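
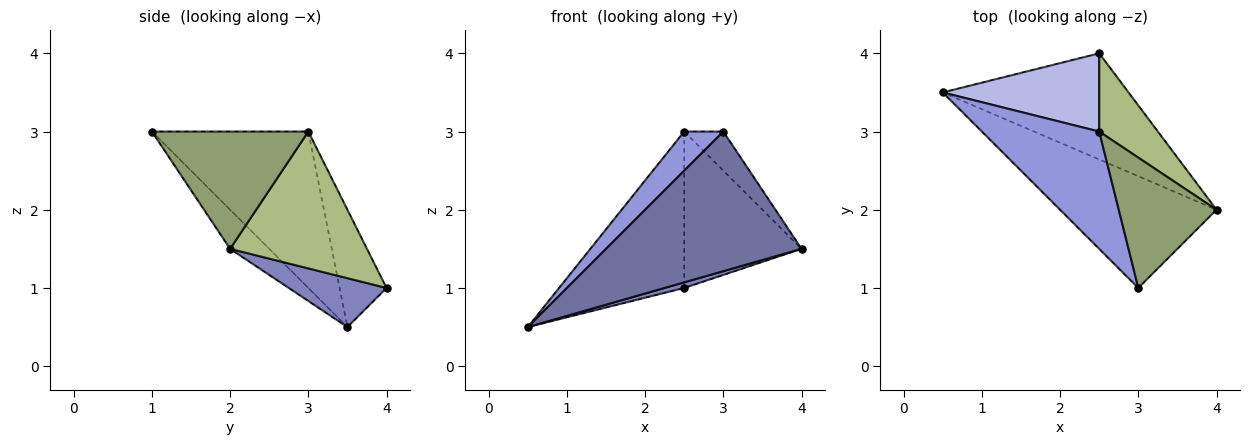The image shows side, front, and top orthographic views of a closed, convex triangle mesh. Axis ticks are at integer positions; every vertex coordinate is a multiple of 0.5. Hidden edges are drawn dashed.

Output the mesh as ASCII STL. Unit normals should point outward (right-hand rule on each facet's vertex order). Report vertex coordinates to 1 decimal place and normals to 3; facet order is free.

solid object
 facet normal -0.154 -0.772 -0.617
  outer loop
   vertex 3.0 1.0 3.0
   vertex 0.5 3.5 0.5
   vertex 4.0 2.0 1.5
  endloop
 endfacet
 facet normal 0.254 -0.051 -0.966
  outer loop
   vertex 2.5 4.0 1.0
   vertex 4.0 2.0 1.5
   vertex 0.5 3.5 0.5
  endloop
 endfacet
 facet normal -0.784 -0.196 0.588
  outer loop
   vertex 2.5 3.0 3.0
   vertex 0.5 3.5 0.5
   vertex 3.0 1.0 3.0
  endloop
 endfacet
 facet normal -0.318 0.848 0.424
  outer loop
   vertex 2.5 3.0 3.0
   vertex 2.5 4.0 1.0
   vertex 0.5 3.5 0.5
  endloop
 endfacet
 facet normal 0.754 0.189 0.629
  outer loop
   vertex 2.5 3.0 3.0
   vertex 3.0 1.0 3.0
   vertex 4.0 2.0 1.5
  endloop
 endfacet
 facet normal 0.722 0.619 0.309
  outer loop
   vertex 2.5 3.0 3.0
   vertex 4.0 2.0 1.5
   vertex 2.5 4.0 1.0
  endloop
 endfacet
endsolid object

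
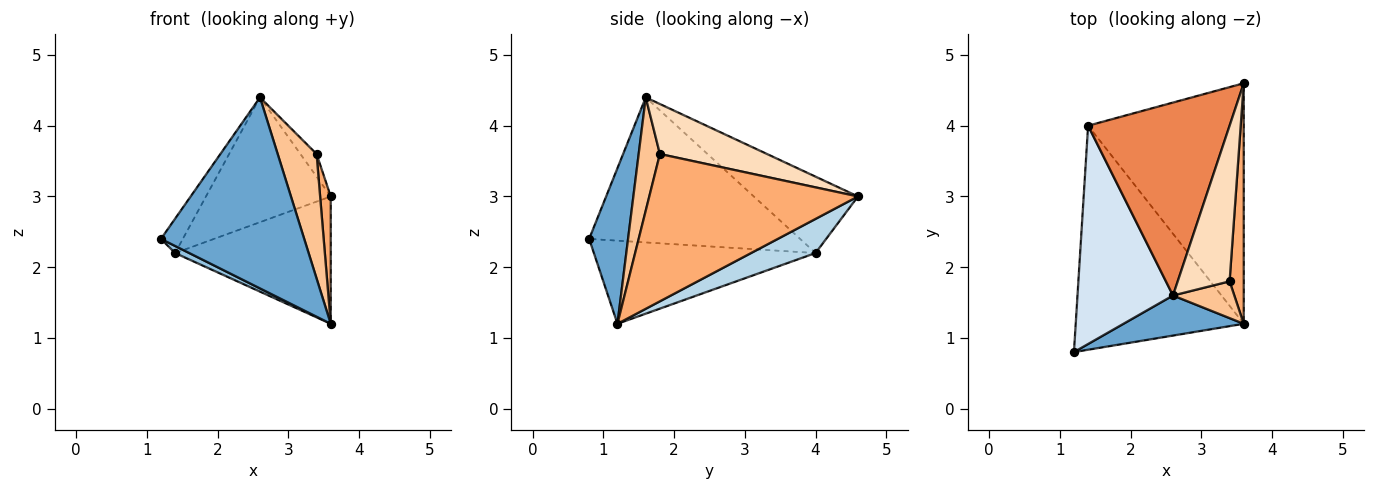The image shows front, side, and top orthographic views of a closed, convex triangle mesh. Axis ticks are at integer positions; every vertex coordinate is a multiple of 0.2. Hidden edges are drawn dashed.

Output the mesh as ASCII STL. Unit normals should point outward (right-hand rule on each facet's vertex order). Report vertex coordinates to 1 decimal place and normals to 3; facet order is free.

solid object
 facet normal 0.257 -0.946 0.199
  outer loop
   vertex 2.6 1.6 4.4
   vertex 1.2 0.8 2.4
   vertex 3.6 1.2 1.2
  endloop
 endfacet
 facet normal -0.443 -0.028 -0.896
  outer loop
   vertex 1.4 4.0 2.2
   vertex 3.6 1.2 1.2
   vertex 1.2 0.8 2.4
  endloop
 endfacet
 facet normal 0.190 0.459 -0.868
  outer loop
   vertex 1.4 4.0 2.2
   vertex 3.6 4.6 3.0
   vertex 3.6 1.2 1.2
  endloop
 endfacet
 facet normal -0.832 0.086 0.548
  outer loop
   vertex 1.4 4.0 2.2
   vertex 1.2 0.8 2.4
   vertex 2.6 1.6 4.4
  endloop
 endfacet
 facet normal -0.413 0.495 0.765
  outer loop
   vertex 1.4 4.0 2.2
   vertex 2.6 1.6 4.4
   vertex 3.6 4.6 3.0
  endloop
 endfacet
 facet normal 0.994 -0.051 0.095
  outer loop
   vertex 3.4 1.8 3.6
   vertex 3.6 1.2 1.2
   vertex 3.6 4.6 3.0
  endloop
 endfacet
 facet normal 0.464 -0.850 0.251
  outer loop
   vertex 3.4 1.8 3.6
   vertex 2.6 1.6 4.4
   vertex 3.6 1.2 1.2
  endloop
 endfacet
 facet normal 0.690 0.104 0.716
  outer loop
   vertex 3.4 1.8 3.6
   vertex 3.6 4.6 3.0
   vertex 2.6 1.6 4.4
  endloop
 endfacet
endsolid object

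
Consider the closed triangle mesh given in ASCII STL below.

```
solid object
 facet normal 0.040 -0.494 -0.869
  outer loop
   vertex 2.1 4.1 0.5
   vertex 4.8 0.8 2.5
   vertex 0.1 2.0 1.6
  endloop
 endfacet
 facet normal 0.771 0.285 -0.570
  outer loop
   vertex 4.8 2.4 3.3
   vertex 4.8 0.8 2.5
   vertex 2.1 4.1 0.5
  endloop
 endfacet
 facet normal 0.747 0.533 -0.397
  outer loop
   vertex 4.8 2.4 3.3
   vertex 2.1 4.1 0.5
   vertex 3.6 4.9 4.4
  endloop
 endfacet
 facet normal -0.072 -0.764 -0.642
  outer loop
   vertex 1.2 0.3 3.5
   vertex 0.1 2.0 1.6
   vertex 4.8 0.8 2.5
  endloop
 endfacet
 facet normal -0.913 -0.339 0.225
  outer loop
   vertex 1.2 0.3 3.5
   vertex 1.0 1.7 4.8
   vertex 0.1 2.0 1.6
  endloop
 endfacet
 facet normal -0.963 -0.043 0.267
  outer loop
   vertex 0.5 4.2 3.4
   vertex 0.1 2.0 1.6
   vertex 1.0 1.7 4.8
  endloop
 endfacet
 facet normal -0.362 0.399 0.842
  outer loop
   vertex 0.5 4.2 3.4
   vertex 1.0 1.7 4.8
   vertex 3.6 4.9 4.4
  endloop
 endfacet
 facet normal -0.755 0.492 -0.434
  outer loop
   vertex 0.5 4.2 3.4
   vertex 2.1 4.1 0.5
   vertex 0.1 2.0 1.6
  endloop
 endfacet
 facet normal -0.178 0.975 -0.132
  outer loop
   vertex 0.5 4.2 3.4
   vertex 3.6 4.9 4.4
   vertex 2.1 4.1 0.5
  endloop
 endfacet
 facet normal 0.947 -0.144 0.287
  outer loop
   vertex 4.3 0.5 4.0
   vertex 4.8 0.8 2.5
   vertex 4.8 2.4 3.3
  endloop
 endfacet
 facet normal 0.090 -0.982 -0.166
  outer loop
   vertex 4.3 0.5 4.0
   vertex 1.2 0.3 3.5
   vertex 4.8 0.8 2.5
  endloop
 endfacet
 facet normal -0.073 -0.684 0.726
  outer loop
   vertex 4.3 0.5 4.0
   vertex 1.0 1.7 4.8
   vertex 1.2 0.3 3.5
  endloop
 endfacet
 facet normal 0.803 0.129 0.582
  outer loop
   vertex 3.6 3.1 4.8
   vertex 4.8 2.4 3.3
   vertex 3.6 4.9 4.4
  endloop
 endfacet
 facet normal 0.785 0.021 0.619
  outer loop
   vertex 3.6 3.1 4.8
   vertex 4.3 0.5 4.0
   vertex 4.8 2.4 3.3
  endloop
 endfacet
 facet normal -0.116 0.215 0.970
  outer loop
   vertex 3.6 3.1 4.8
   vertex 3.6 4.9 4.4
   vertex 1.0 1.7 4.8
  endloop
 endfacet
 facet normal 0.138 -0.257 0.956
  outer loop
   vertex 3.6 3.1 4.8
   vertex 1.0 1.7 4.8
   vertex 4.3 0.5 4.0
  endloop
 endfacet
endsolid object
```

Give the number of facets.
16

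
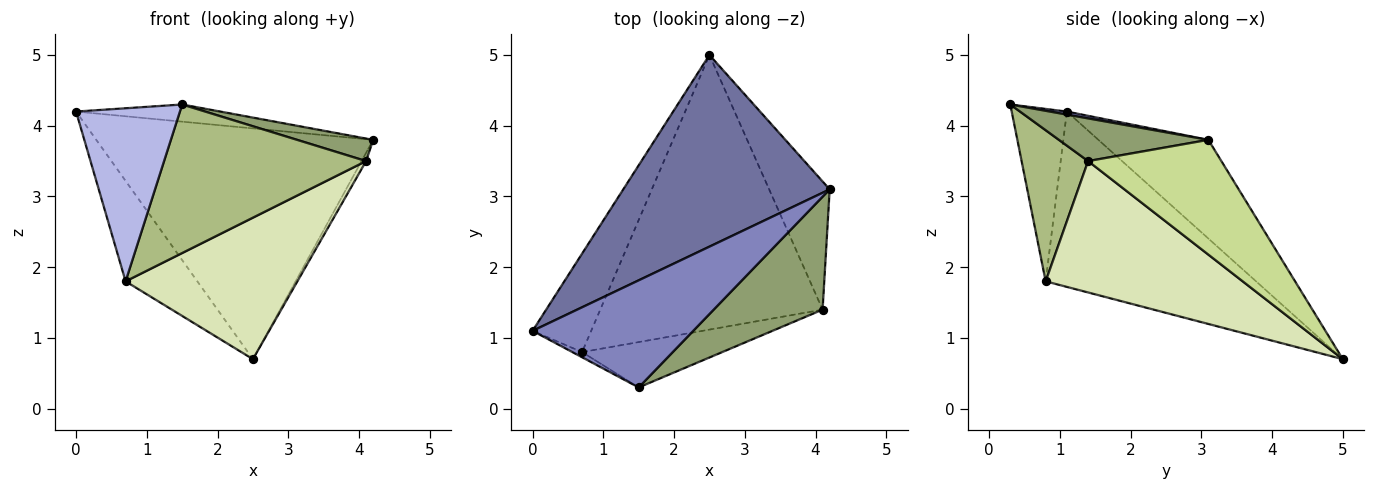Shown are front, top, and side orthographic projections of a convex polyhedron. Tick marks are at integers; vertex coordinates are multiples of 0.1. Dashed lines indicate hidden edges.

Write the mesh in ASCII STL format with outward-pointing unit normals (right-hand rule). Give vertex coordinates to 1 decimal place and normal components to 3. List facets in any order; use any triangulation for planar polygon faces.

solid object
 facet normal -0.292 0.736 0.611
  outer loop
   vertex 2.5 5.0 0.7
   vertex 0.0 1.1 4.2
   vertex 4.2 3.1 3.8
  endloop
 endfacet
 facet normal 0.019 0.158 0.987
  outer loop
   vertex 1.5 0.3 4.3
   vertex 4.2 3.1 3.8
   vertex 0.0 1.1 4.2
  endloop
 endfacet
 facet normal -0.902 0.308 -0.302
  outer loop
   vertex 0.7 0.8 1.8
   vertex 0.0 1.1 4.2
   vertex 2.5 5.0 0.7
  endloop
 endfacet
 facet normal -0.469 -0.883 -0.026
  outer loop
   vertex 0.7 0.8 1.8
   vertex 1.5 0.3 4.3
   vertex 0.0 1.1 4.2
  endloop
 endfacet
 facet normal 0.359 -0.183 0.915
  outer loop
   vertex 4.1 1.4 3.5
   vertex 4.2 3.1 3.8
   vertex 1.5 0.3 4.3
  endloop
 endfacet
 facet normal 0.300 -0.912 -0.279
  outer loop
   vertex 4.1 1.4 3.5
   vertex 1.5 0.3 4.3
   vertex 0.7 0.8 1.8
  endloop
 endfacet
 facet normal 0.884 0.030 -0.466
  outer loop
   vertex 4.1 1.4 3.5
   vertex 2.5 5.0 0.7
   vertex 4.2 3.1 3.8
  endloop
 endfacet
 facet normal 0.465 -0.405 -0.787
  outer loop
   vertex 4.1 1.4 3.5
   vertex 0.7 0.8 1.8
   vertex 2.5 5.0 0.7
  endloop
 endfacet
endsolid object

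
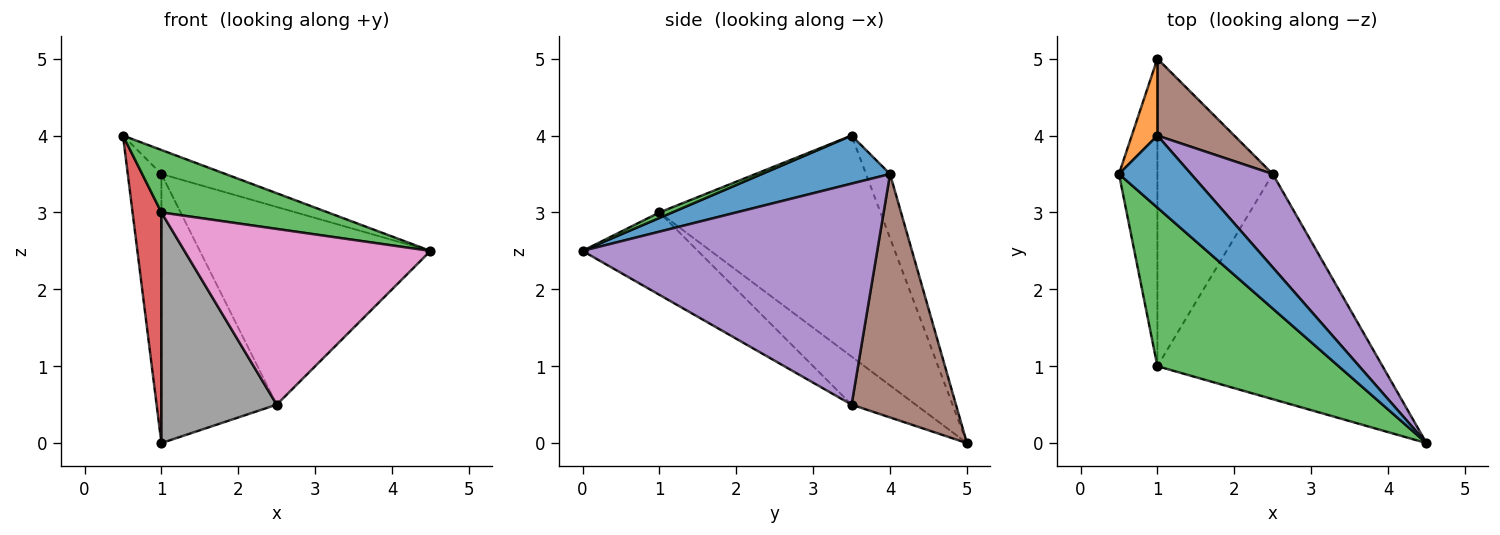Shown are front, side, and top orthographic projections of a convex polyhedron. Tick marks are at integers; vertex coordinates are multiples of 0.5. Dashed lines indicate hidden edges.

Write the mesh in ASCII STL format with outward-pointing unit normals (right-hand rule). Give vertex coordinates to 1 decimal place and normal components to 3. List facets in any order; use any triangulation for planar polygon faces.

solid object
 facet normal 0.535 0.267 0.802
  outer loop
   vertex 1.0 4.0 3.5
   vertex 0.5 3.5 4.0
   vertex 4.5 0.0 2.5
  endloop
 endfacet
 facet normal -0.566 0.793 0.226
  outer loop
   vertex 1.0 4.0 3.5
   vertex 1.0 5.0 0.0
   vertex 0.5 3.5 4.0
  endloop
 endfacet
 facet normal 0.028 -0.366 0.930
  outer loop
   vertex 1.0 1.0 3.0
   vertex 4.5 0.0 2.5
   vertex 0.5 3.5 4.0
  endloop
 endfacet
 facet normal -0.977 -0.127 -0.170
  outer loop
   vertex 1.0 1.0 3.0
   vertex 0.5 3.5 4.0
   vertex 1.0 5.0 0.0
  endloop
 endfacet
 facet normal 0.756 0.592 0.279
  outer loop
   vertex 2.5 3.5 0.5
   vertex 1.0 4.0 3.5
   vertex 4.5 0.0 2.5
  endloop
 endfacet
 facet normal 0.656 0.725 0.207
  outer loop
   vertex 2.5 3.5 0.5
   vertex 1.0 5.0 0.0
   vertex 1.0 4.0 3.5
  endloop
 endfacet
 facet normal -0.277 -0.591 -0.757
  outer loop
   vertex 2.5 3.5 0.5
   vertex 4.5 0.0 2.5
   vertex 1.0 1.0 3.0
  endloop
 endfacet
 facet normal -0.316 -0.569 -0.759
  outer loop
   vertex 2.5 3.5 0.5
   vertex 1.0 1.0 3.0
   vertex 1.0 5.0 0.0
  endloop
 endfacet
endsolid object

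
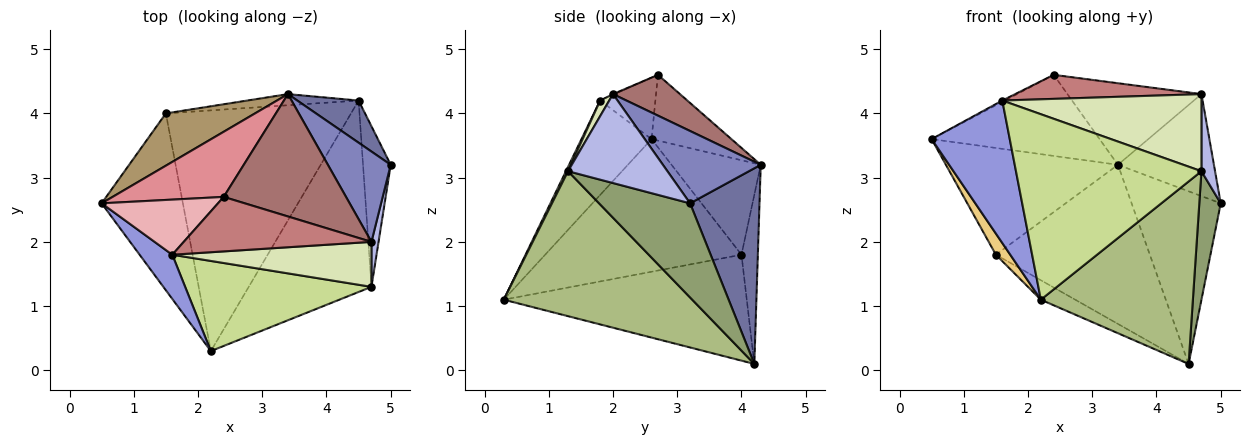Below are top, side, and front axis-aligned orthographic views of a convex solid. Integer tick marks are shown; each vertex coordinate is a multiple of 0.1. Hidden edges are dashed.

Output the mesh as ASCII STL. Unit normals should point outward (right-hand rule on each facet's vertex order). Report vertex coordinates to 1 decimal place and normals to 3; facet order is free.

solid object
 facet normal 0.603 0.775 0.189
  outer loop
   vertex 3.4 4.3 3.2
   vertex 5.0 3.2 2.6
   vertex 4.5 4.2 0.1
  endloop
 endfacet
 facet normal 0.607 0.595 0.527
  outer loop
   vertex 3.4 4.3 3.2
   vertex 4.7 2.0 4.3
   vertex 5.0 3.2 2.6
  endloop
 endfacet
 facet normal -0.650 -0.725 0.225
  outer loop
   vertex 1.6 1.8 4.2
   vertex 0.5 2.6 3.6
   vertex 2.2 0.3 1.1
  endloop
 endfacet
 facet normal 0.988 -0.135 0.079
  outer loop
   vertex 4.7 1.3 3.1
   vertex 5.0 3.2 2.6
   vertex 4.7 2.0 4.3
  endloop
 endfacet
 facet normal 0.936 -0.220 -0.275
  outer loop
   vertex 4.7 1.3 3.1
   vertex 4.5 4.2 0.1
   vertex 5.0 3.2 2.6
  endloop
 endfacet
 facet normal 0.650 -0.524 -0.550
  outer loop
   vertex 4.7 1.3 3.1
   vertex 2.2 0.3 1.1
   vertex 4.5 4.2 0.1
  endloop
 endfacet
 facet normal 0.010 -0.899 0.437
  outer loop
   vertex 4.7 1.3 3.1
   vertex 1.6 1.8 4.2
   vertex 2.2 0.3 1.1
  endloop
 endfacet
 facet normal 0.039 -0.863 0.503
  outer loop
   vertex 4.7 1.3 3.1
   vertex 4.7 2.0 4.3
   vertex 1.6 1.8 4.2
  endloop
 endfacet
 facet normal -0.422 0.814 0.399
  outer loop
   vertex 1.5 4.0 1.8
   vertex 0.5 2.6 3.6
   vertex 3.4 4.3 3.2
  endloop
 endfacet
 facet normal -0.105 0.992 -0.069
  outer loop
   vertex 1.5 4.0 1.8
   vertex 3.4 4.3 3.2
   vertex 4.5 4.2 0.1
  endloop
 endfacet
 facet normal -0.851 -0.062 -0.521
  outer loop
   vertex 1.5 4.0 1.8
   vertex 2.2 0.3 1.1
   vertex 0.5 2.6 3.6
  endloop
 endfacet
 facet normal -0.495 0.070 -0.866
  outer loop
   vertex 1.5 4.0 1.8
   vertex 4.5 4.2 0.1
   vertex 2.2 0.3 1.1
  endloop
 endfacet
 facet normal 0.267 0.535 0.802
  outer loop
   vertex 2.4 2.7 4.6
   vertex 4.7 2.0 4.3
   vertex 3.4 4.3 3.2
  endloop
 endfacet
 facet normal -0.003 -0.404 0.915
  outer loop
   vertex 2.4 2.7 4.6
   vertex 1.6 1.8 4.2
   vertex 4.7 2.0 4.3
  endloop
 endfacet
 facet normal -0.348 0.731 0.587
  outer loop
   vertex 2.4 2.7 4.6
   vertex 3.4 4.3 3.2
   vertex 0.5 2.6 3.6
  endloop
 endfacet
 facet normal -0.467 0.022 0.884
  outer loop
   vertex 2.4 2.7 4.6
   vertex 0.5 2.6 3.6
   vertex 1.6 1.8 4.2
  endloop
 endfacet
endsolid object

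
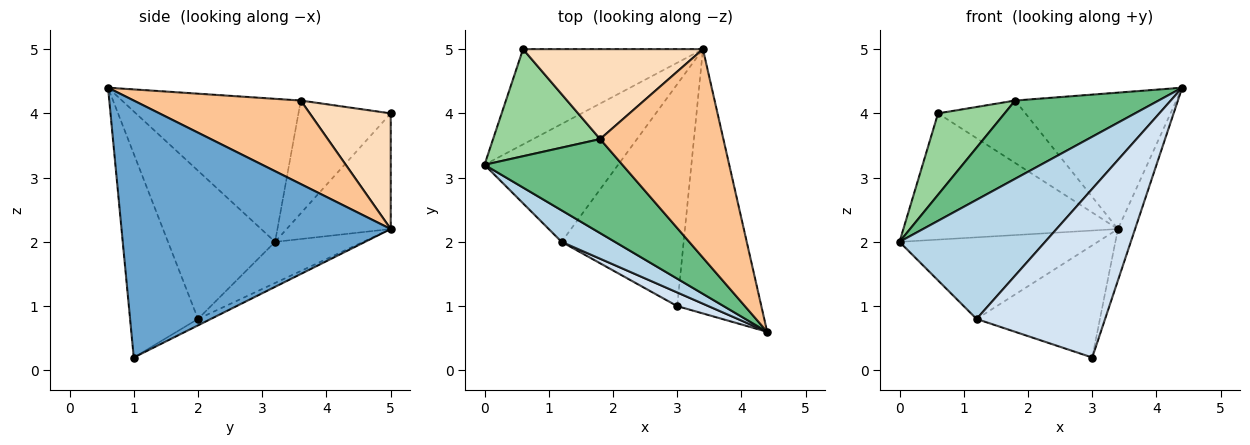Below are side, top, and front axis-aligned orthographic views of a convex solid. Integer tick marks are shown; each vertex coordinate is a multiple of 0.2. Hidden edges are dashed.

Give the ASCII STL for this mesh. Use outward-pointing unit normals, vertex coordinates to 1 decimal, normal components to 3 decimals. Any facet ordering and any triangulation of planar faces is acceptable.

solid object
 facet normal 0.949 0.060 -0.310
  outer loop
   vertex 3.0 1.0 0.2
   vertex 3.4 5.0 2.2
   vertex 4.4 0.6 4.4
  endloop
 endfacet
 facet normal -0.361 0.744 -0.562
  outer loop
   vertex 0.6 5.0 4.0
   vertex 3.4 5.0 2.2
   vertex 0.0 3.2 2.0
  endloop
 endfacet
 facet normal -0.579 -0.788 0.209
  outer loop
   vertex 1.2 2.0 0.8
   vertex 4.4 0.6 4.4
   vertex 0.0 3.2 2.0
  endloop
 endfacet
 facet normal -0.466 -0.882 0.071
  outer loop
   vertex 1.2 2.0 0.8
   vertex 3.0 1.0 0.2
   vertex 4.4 0.6 4.4
  endloop
 endfacet
 facet normal -0.245 0.552 -0.797
  outer loop
   vertex 1.2 2.0 0.8
   vertex 0.0 3.2 2.0
   vertex 3.4 5.0 2.2
  endloop
 endfacet
 facet normal -0.047 0.450 -0.892
  outer loop
   vertex 1.2 2.0 0.8
   vertex 3.4 5.0 2.2
   vertex 3.0 1.0 0.2
  endloop
 endfacet
 facet normal 0.493 0.476 0.728
  outer loop
   vertex 1.8 3.6 4.2
   vertex 4.4 0.6 4.4
   vertex 3.4 5.0 2.2
  endloop
 endfacet
 facet normal 0.467 0.504 0.726
  outer loop
   vertex 1.8 3.6 4.2
   vertex 3.4 5.0 2.2
   vertex 0.6 5.0 4.0
  endloop
 endfacet
 facet normal -0.623 -0.500 0.601
  outer loop
   vertex 1.8 3.6 4.2
   vertex 0.0 3.2 2.0
   vertex 4.4 0.6 4.4
  endloop
 endfacet
 facet normal -0.643 -0.464 0.610
  outer loop
   vertex 1.8 3.6 4.2
   vertex 0.6 5.0 4.0
   vertex 0.0 3.2 2.0
  endloop
 endfacet
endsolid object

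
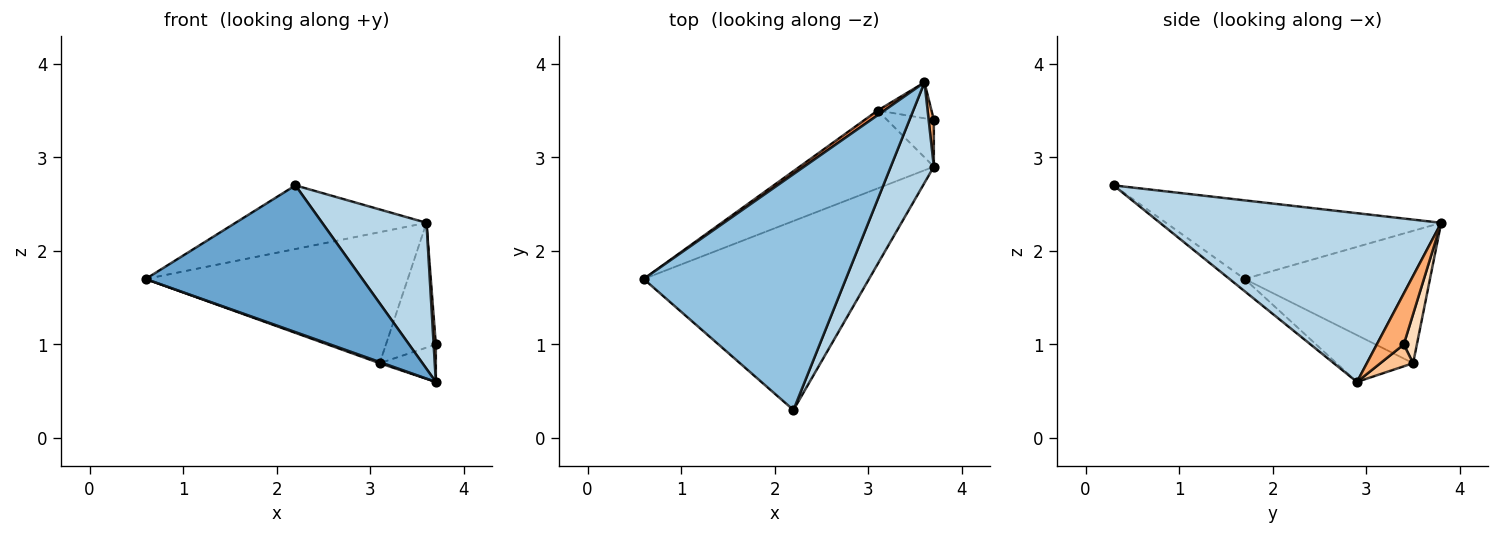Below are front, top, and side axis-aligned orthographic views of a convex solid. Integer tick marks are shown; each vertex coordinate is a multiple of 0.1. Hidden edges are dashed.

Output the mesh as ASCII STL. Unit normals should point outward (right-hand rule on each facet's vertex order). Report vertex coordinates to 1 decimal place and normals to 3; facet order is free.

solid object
 facet normal -0.043 -0.613 -0.789
  outer loop
   vertex 2.2 0.3 2.7
   vertex 0.6 1.7 1.7
   vertex 3.7 2.9 0.6
  endloop
 endfacet
 facet normal -0.352 0.244 0.904
  outer loop
   vertex 3.6 3.8 2.3
   vertex 0.6 1.7 1.7
   vertex 2.2 0.3 2.7
  endloop
 endfacet
 facet normal 0.912 -0.338 0.233
  outer loop
   vertex 3.6 3.8 2.3
   vertex 2.2 0.3 2.7
   vertex 3.7 2.9 0.6
  endloop
 endfacet
 facet normal -0.329 -0.015 -0.944
  outer loop
   vertex 3.1 3.5 0.8
   vertex 3.7 2.9 0.6
   vertex 0.6 1.7 1.7
  endloop
 endfacet
 facet normal -0.577 0.816 0.029
  outer loop
   vertex 3.1 3.5 0.8
   vertex 0.6 1.7 1.7
   vertex 3.6 3.8 2.3
  endloop
 endfacet
 facet normal 0.992 -0.081 0.101
  outer loop
   vertex 3.7 3.4 1.0
   vertex 3.6 3.8 2.3
   vertex 3.7 2.9 0.6
  endloop
 endfacet
 facet normal 0.342 0.587 -0.734
  outer loop
   vertex 3.7 3.4 1.0
   vertex 3.7 2.9 0.6
   vertex 3.1 3.5 0.8
  endloop
 endfacet
 facet normal 0.245 0.932 -0.268
  outer loop
   vertex 3.7 3.4 1.0
   vertex 3.1 3.5 0.8
   vertex 3.6 3.8 2.3
  endloop
 endfacet
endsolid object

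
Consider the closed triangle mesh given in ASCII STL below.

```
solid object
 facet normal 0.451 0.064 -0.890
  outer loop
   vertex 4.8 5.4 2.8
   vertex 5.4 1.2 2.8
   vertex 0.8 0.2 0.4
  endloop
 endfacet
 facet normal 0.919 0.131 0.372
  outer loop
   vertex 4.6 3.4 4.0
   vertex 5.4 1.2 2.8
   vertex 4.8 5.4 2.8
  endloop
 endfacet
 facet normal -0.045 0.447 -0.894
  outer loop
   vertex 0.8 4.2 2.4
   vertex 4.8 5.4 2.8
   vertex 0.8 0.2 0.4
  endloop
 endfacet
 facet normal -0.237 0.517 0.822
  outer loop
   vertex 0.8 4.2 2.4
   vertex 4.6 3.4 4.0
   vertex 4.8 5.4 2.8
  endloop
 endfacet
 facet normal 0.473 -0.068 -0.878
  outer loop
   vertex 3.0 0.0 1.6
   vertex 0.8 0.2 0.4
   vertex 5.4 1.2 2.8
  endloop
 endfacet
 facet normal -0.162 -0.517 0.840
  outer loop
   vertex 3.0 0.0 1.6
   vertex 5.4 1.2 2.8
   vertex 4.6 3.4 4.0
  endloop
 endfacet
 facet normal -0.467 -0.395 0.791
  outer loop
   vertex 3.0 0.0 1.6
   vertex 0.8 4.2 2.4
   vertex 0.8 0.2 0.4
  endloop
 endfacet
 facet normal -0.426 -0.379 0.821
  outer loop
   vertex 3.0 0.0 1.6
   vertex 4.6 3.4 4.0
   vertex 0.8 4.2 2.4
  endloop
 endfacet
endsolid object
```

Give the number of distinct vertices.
6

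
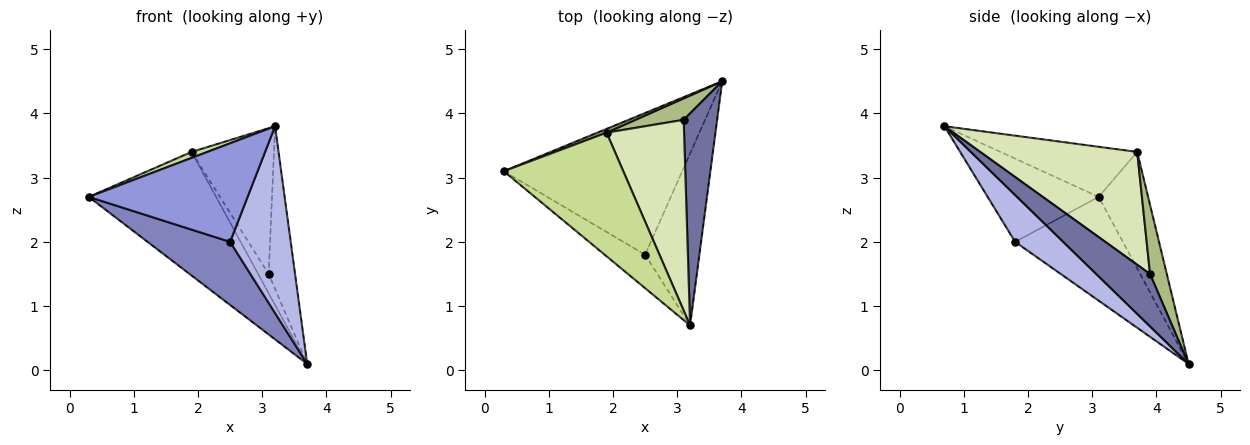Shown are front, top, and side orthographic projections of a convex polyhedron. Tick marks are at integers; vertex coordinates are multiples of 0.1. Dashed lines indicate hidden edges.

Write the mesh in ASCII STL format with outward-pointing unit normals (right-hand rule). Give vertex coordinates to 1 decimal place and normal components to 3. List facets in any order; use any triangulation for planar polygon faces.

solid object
 facet normal 0.779 0.382 0.497
  outer loop
   vertex 3.1 3.9 1.5
   vertex 3.2 0.7 3.8
   vertex 3.7 4.5 0.1
  endloop
 endfacet
 facet normal -0.469 -0.359 -0.807
  outer loop
   vertex 2.5 1.8 2.0
   vertex 0.3 3.1 2.7
   vertex 3.7 4.5 0.1
  endloop
 endfacet
 facet normal -0.552 -0.790 -0.268
  outer loop
   vertex 2.5 1.8 2.0
   vertex 3.2 0.7 3.8
   vertex 0.3 3.1 2.7
  endloop
 endfacet
 facet normal 0.504 -0.636 -0.585
  outer loop
   vertex 2.5 1.8 2.0
   vertex 3.7 4.5 0.1
   vertex 3.2 0.7 3.8
  endloop
 endfacet
 facet normal -0.362 0.932 0.028
  outer loop
   vertex 1.9 3.7 3.4
   vertex 3.7 4.5 0.1
   vertex 0.3 3.1 2.7
  endloop
 endfacet
 facet normal 0.729 0.458 0.509
  outer loop
   vertex 1.9 3.7 3.4
   vertex 3.1 3.9 1.5
   vertex 3.7 4.5 0.1
  endloop
 endfacet
 facet normal -0.386 -0.045 0.921
  outer loop
   vertex 1.9 3.7 3.4
   vertex 0.3 3.1 2.7
   vertex 3.2 0.7 3.8
  endloop
 endfacet
 facet normal 0.757 0.397 0.520
  outer loop
   vertex 1.9 3.7 3.4
   vertex 3.2 0.7 3.8
   vertex 3.1 3.9 1.5
  endloop
 endfacet
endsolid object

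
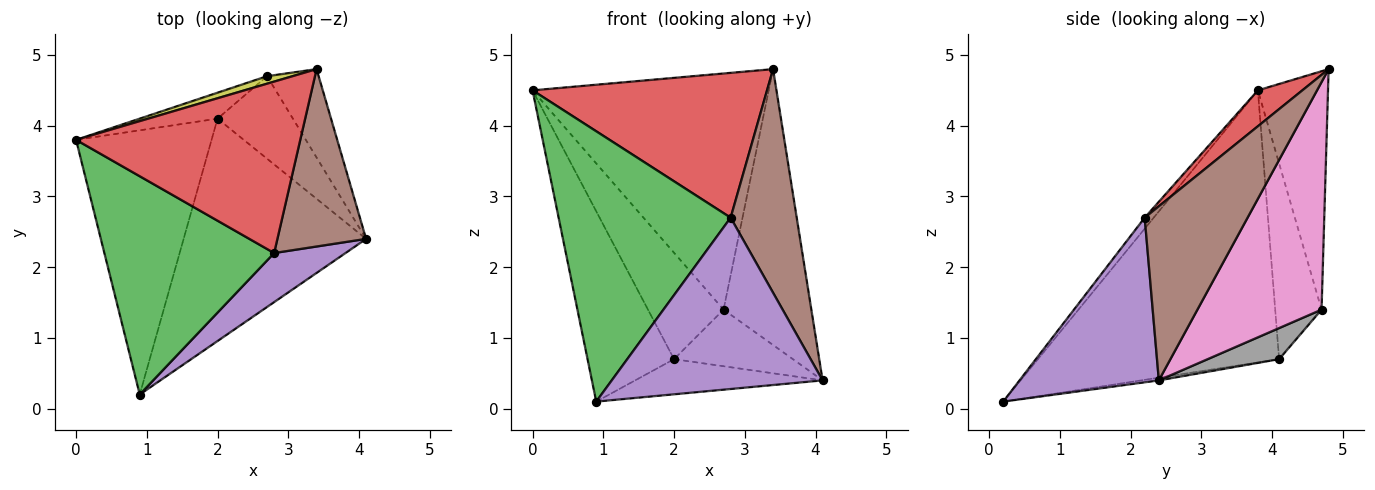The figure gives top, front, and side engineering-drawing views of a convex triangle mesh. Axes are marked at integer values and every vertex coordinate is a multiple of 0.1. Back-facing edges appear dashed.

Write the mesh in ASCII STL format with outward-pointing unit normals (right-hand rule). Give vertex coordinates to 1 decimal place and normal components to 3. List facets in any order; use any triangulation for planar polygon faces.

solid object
 facet normal -0.852 0.306 -0.424
  outer loop
   vertex 2.0 4.1 0.7
   vertex 0.9 0.2 0.1
   vertex 0.0 3.8 4.5
  endloop
 endfacet
 facet normal -0.015 0.156 -0.988
  outer loop
   vertex 2.0 4.1 0.7
   vertex 4.1 2.4 0.4
   vertex 0.9 0.2 0.1
  endloop
 endfacet
 facet normal -0.041 -0.777 0.628
  outer loop
   vertex 2.8 2.2 2.7
   vertex 0.0 3.8 4.5
   vertex 0.9 0.2 0.1
  endloop
 endfacet
 facet normal 0.121 -0.640 0.758
  outer loop
   vertex 2.8 2.2 2.7
   vertex 3.4 4.8 4.8
   vertex 0.0 3.8 4.5
  endloop
 endfacet
 facet normal 0.536 -0.812 0.232
  outer loop
   vertex 2.8 2.2 2.7
   vertex 0.9 0.2 0.1
   vertex 4.1 2.4 0.4
  endloop
 endfacet
 facet normal 0.773 -0.497 0.394
  outer loop
   vertex 2.8 2.2 2.7
   vertex 4.1 2.4 0.4
   vertex 3.4 4.8 4.8
  endloop
 endfacet
 facet normal 0.803 0.568 -0.182
  outer loop
   vertex 2.7 4.7 1.4
   vertex 3.4 4.8 4.8
   vertex 4.1 2.4 0.4
  endloop
 endfacet
 facet normal 0.322 0.535 -0.781
  outer loop
   vertex 2.7 4.7 1.4
   vertex 4.1 2.4 0.4
   vertex 2.0 4.1 0.7
  endloop
 endfacet
 facet normal -0.285 0.958 0.030
  outer loop
   vertex 2.7 4.7 1.4
   vertex 0.0 3.8 4.5
   vertex 3.4 4.8 4.8
  endloop
 endfacet
 facet normal -0.512 0.835 -0.204
  outer loop
   vertex 2.7 4.7 1.4
   vertex 2.0 4.1 0.7
   vertex 0.0 3.8 4.5
  endloop
 endfacet
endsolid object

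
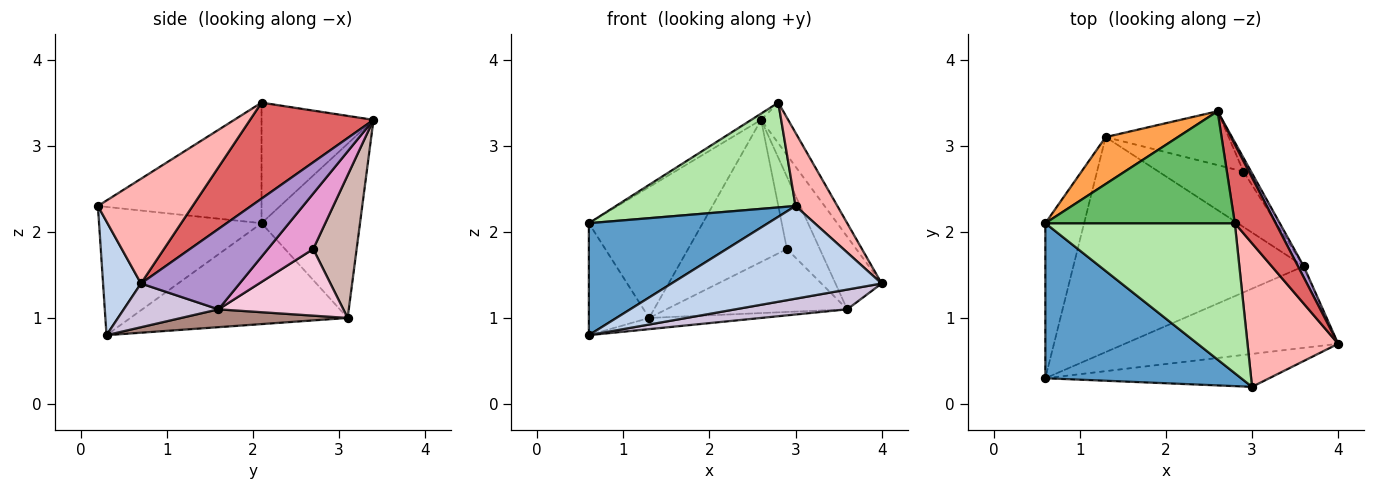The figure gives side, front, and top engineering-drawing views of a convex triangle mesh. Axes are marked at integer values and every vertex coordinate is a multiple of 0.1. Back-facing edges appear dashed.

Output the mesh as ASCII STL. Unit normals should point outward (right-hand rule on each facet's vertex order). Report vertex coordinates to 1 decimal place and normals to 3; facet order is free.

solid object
 facet normal -0.469 -0.517 0.716
  outer loop
   vertex 0.6 0.3 0.8
   vertex 3.0 0.2 2.3
   vertex 0.6 2.1 2.1
  endloop
 endfacet
 facet normal 0.168 -0.929 -0.330
  outer loop
   vertex 0.6 0.3 0.8
   vertex 4.0 0.7 1.4
   vertex 3.0 0.2 2.3
  endloop
 endfacet
 facet normal -0.631 0.730 0.262
  outer loop
   vertex 1.3 3.1 1.0
   vertex 0.6 2.1 2.1
   vertex 2.6 3.4 3.3
  endloop
 endfacet
 facet normal -0.904 0.251 -0.347
  outer loop
   vertex 1.3 3.1 1.0
   vertex 0.6 0.3 0.8
   vertex 0.6 2.1 2.1
  endloop
 endfacet
 facet normal -0.536 0.047 0.843
  outer loop
   vertex 2.8 2.1 3.5
   vertex 2.6 3.4 3.3
   vertex 0.6 2.1 2.1
  endloop
 endfacet
 facet normal -0.463 -0.508 0.727
  outer loop
   vertex 2.8 2.1 3.5
   vertex 0.6 2.1 2.1
   vertex 3.0 0.2 2.3
  endloop
 endfacet
 facet normal 0.902 0.198 0.384
  outer loop
   vertex 2.8 2.1 3.5
   vertex 4.0 0.7 1.4
   vertex 2.6 3.4 3.3
  endloop
 endfacet
 facet normal 0.717 -0.317 0.621
  outer loop
   vertex 2.8 2.1 3.5
   vertex 3.0 0.2 2.3
   vertex 4.0 0.7 1.4
  endloop
 endfacet
 facet normal 0.904 0.423 0.065
  outer loop
   vertex 3.6 1.6 1.1
   vertex 2.6 3.4 3.3
   vertex 4.0 0.7 1.4
  endloop
 endfacet
 facet normal 0.195 -0.231 -0.953
  outer loop
   vertex 3.6 1.6 1.1
   vertex 4.0 0.7 1.4
   vertex 0.6 0.3 0.8
  endloop
 endfacet
 facet normal 0.077 0.052 -0.996
  outer loop
   vertex 3.6 1.6 1.1
   vertex 0.6 0.3 0.8
   vertex 1.3 3.1 1.0
  endloop
 endfacet
 facet normal 0.380 0.865 -0.328
  outer loop
   vertex 2.9 2.7 1.8
   vertex 1.3 3.1 1.0
   vertex 2.6 3.4 3.3
  endloop
 endfacet
 facet normal 0.805 0.583 -0.111
  outer loop
   vertex 2.9 2.7 1.8
   vertex 2.6 3.4 3.3
   vertex 3.6 1.6 1.1
  endloop
 endfacet
 facet normal 0.460 0.666 -0.587
  outer loop
   vertex 2.9 2.7 1.8
   vertex 3.6 1.6 1.1
   vertex 1.3 3.1 1.0
  endloop
 endfacet
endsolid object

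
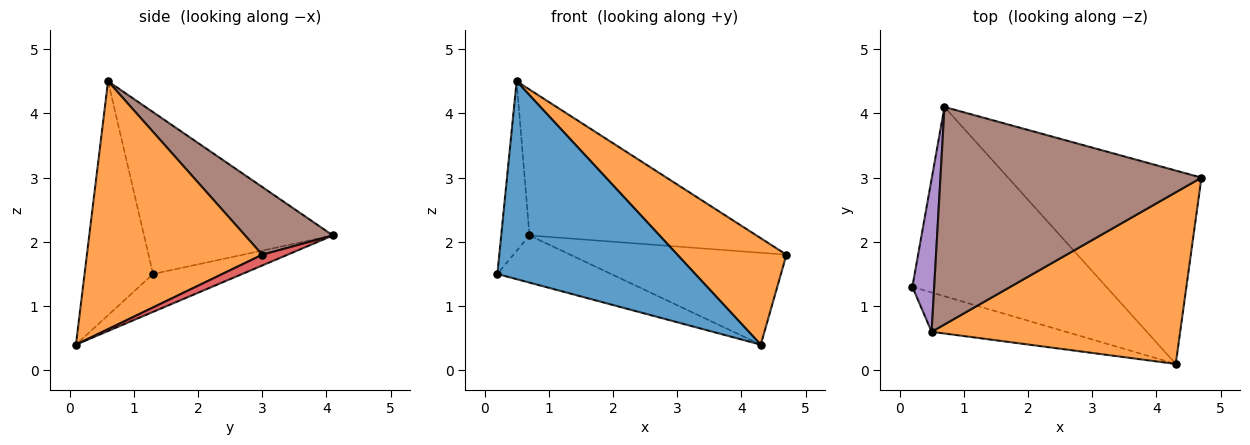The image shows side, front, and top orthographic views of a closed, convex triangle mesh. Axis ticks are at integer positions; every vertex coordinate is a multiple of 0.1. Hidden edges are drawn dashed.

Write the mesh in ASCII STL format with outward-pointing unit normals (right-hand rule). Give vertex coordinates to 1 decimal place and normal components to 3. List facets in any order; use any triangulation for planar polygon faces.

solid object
 facet normal -0.321 -0.929 -0.185
  outer loop
   vertex 0.5 0.6 4.5
   vertex 0.2 1.3 1.5
   vertex 4.3 0.1 0.4
  endloop
 endfacet
 facet normal 0.647 -0.402 0.648
  outer loop
   vertex 0.5 0.6 4.5
   vertex 4.3 0.1 0.4
   vertex 4.7 3.0 1.8
  endloop
 endfacet
 facet normal -0.186 0.238 -0.953
  outer loop
   vertex 0.7 4.1 2.1
   vertex 4.3 0.1 0.4
   vertex 0.2 1.3 1.5
  endloop
 endfacet
 facet normal 0.050 0.429 -0.902
  outer loop
   vertex 0.7 4.1 2.1
   vertex 4.7 3.0 1.8
   vertex 4.3 0.1 0.4
  endloop
 endfacet
 facet normal -0.980 0.147 0.132
  outer loop
   vertex 0.7 4.1 2.1
   vertex 0.2 1.3 1.5
   vertex 0.5 0.6 4.5
  endloop
 endfacet
 facet normal 0.211 0.545 0.812
  outer loop
   vertex 0.7 4.1 2.1
   vertex 0.5 0.6 4.5
   vertex 4.7 3.0 1.8
  endloop
 endfacet
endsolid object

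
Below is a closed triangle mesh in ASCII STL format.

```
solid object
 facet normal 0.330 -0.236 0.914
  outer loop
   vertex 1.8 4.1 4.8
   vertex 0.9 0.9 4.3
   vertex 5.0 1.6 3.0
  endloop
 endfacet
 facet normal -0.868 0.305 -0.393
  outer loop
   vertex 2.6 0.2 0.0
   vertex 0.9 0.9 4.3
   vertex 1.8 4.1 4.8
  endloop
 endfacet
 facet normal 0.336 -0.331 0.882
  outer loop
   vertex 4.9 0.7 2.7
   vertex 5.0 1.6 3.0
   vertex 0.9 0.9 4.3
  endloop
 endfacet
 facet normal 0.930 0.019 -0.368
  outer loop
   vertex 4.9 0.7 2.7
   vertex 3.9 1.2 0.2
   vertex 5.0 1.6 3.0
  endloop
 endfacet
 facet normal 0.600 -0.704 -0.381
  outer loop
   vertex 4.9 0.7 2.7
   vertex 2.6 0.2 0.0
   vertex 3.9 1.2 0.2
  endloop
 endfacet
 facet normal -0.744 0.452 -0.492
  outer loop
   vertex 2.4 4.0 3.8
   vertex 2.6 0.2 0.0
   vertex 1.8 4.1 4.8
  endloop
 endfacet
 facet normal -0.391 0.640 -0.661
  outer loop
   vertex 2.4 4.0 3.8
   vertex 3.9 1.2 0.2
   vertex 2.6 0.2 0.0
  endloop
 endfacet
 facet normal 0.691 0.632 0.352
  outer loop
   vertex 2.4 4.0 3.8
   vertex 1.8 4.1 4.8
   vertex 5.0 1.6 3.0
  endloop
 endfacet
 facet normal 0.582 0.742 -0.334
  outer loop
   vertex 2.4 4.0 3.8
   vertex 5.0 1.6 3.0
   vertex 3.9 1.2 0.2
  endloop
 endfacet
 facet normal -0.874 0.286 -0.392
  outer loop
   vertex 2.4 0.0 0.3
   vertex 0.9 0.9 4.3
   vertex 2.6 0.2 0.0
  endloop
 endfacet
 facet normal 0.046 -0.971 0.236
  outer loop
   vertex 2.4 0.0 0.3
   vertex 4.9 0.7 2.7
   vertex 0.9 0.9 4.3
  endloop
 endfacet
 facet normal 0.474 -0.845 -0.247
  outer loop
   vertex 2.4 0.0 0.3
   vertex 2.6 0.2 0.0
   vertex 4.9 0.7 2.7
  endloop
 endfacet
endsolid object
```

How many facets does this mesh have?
12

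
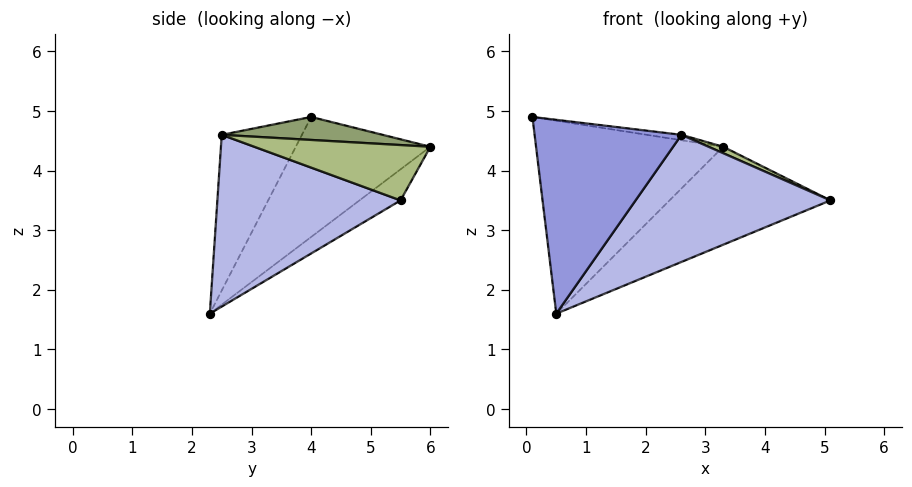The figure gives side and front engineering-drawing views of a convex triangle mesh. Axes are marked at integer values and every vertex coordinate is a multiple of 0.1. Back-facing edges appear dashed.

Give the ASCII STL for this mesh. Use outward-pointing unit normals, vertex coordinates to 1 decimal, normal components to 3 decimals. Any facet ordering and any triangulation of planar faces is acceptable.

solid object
 facet normal -0.524 0.729 -0.439
  outer loop
   vertex 3.3 6.0 4.4
   vertex 0.5 2.3 1.6
   vertex 0.1 4.0 4.9
  endloop
 endfacet
 facet normal -0.172 0.674 -0.718
  outer loop
   vertex 3.3 6.0 4.4
   vertex 5.1 5.5 3.5
   vertex 0.5 2.3 1.6
  endloop
 endfacet
 facet normal -0.446 -0.817 0.367
  outer loop
   vertex 2.6 2.5 4.6
   vertex 0.1 4.0 4.9
   vertex 0.5 2.3 1.6
  endloop
 endfacet
 facet normal 0.629 -0.669 -0.396
  outer loop
   vertex 2.6 2.5 4.6
   vertex 0.5 2.3 1.6
   vertex 5.1 5.5 3.5
  endloop
 endfacet
 facet normal 0.136 0.029 0.990
  outer loop
   vertex 2.6 2.5 4.6
   vertex 3.3 6.0 4.4
   vertex 0.1 4.0 4.9
  endloop
 endfacet
 facet normal 0.439 -0.036 0.898
  outer loop
   vertex 2.6 2.5 4.6
   vertex 5.1 5.5 3.5
   vertex 3.3 6.0 4.4
  endloop
 endfacet
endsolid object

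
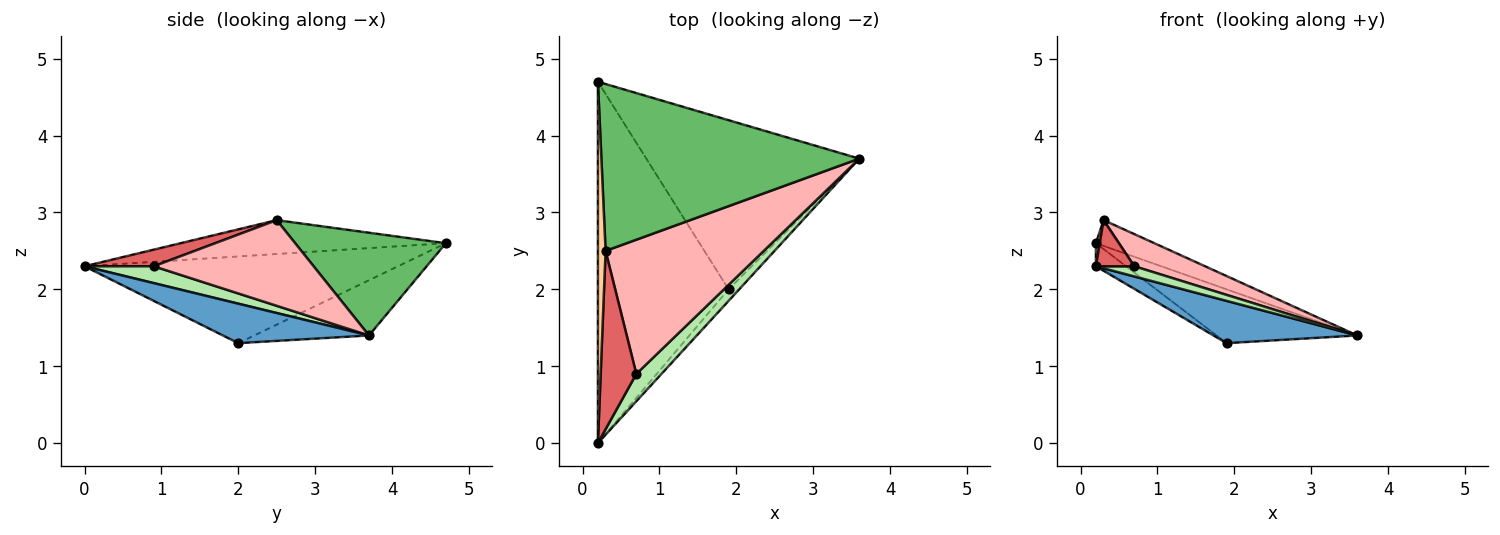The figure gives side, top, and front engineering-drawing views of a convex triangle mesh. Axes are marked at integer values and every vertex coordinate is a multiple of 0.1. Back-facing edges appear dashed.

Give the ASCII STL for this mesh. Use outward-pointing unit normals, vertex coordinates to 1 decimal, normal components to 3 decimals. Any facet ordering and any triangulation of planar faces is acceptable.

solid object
 facet normal 0.700 -0.689 -0.188
  outer loop
   vertex 1.9 2.0 1.3
   vertex 3.6 3.7 1.4
   vertex 0.2 0.0 2.3
  endloop
 endfacet
 facet normal -0.552 0.053 -0.832
  outer loop
   vertex 1.9 2.0 1.3
   vertex 0.2 0.0 2.3
   vertex 0.2 4.7 2.6
  endloop
 endfacet
 facet normal -0.240 0.294 -0.925
  outer loop
   vertex 1.9 2.0 1.3
   vertex 0.2 4.7 2.6
   vertex 3.6 3.7 1.4
  endloop
 endfacet
 facet normal -0.975 -0.014 0.221
  outer loop
   vertex 0.3 2.5 2.9
   vertex 0.2 4.7 2.6
   vertex 0.2 0.0 2.3
  endloop
 endfacet
 facet normal 0.366 0.142 0.920
  outer loop
   vertex 0.3 2.5 2.9
   vertex 3.6 3.7 1.4
   vertex 0.2 4.7 2.6
  endloop
 endfacet
 facet normal 0.531 -0.295 0.794
  outer loop
   vertex 0.7 0.9 2.3
   vertex 0.2 0.0 2.3
   vertex 3.6 3.7 1.4
  endloop
 endfacet
 facet normal 0.411 -0.228 0.883
  outer loop
   vertex 0.7 0.9 2.3
   vertex 0.3 2.5 2.9
   vertex 0.2 0.0 2.3
  endloop
 endfacet
 facet normal 0.466 -0.206 0.860
  outer loop
   vertex 0.7 0.9 2.3
   vertex 3.6 3.7 1.4
   vertex 0.3 2.5 2.9
  endloop
 endfacet
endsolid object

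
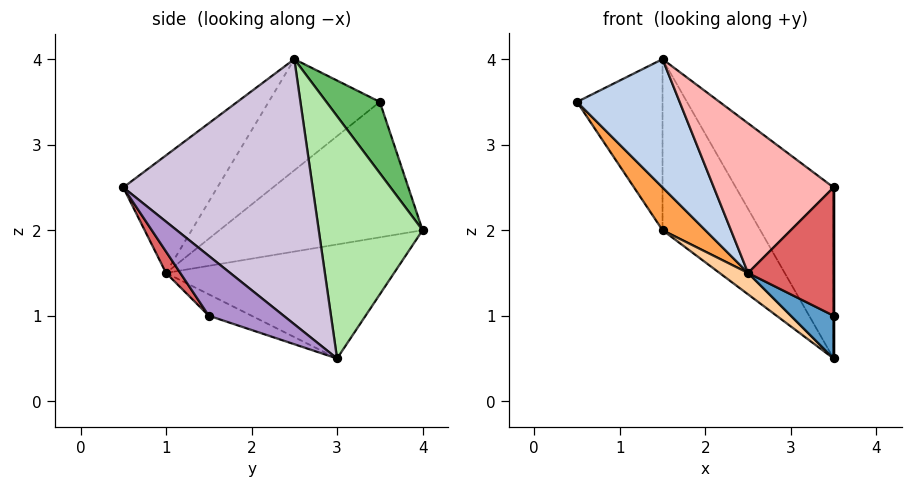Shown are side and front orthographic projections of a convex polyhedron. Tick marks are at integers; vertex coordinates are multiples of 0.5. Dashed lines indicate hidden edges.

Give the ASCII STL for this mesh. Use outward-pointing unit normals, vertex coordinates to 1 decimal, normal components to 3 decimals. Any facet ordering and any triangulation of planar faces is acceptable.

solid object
 facet normal -0.302 -0.302 -0.905
  outer loop
   vertex 2.5 1.0 1.5
   vertex 3.5 3.0 0.5
   vertex 3.5 1.5 1.0
  endloop
 endfacet
 facet normal -0.730 -0.674 0.112
  outer loop
   vertex 2.5 1.0 1.5
   vertex 1.5 2.5 4.0
   vertex 0.5 3.5 3.5
  endloop
 endfacet
 facet normal -0.794 -0.167 -0.585
  outer loop
   vertex 1.5 4.0 2.0
   vertex 2.5 1.0 1.5
   vertex 0.5 3.5 3.5
  endloop
 endfacet
 facet normal -0.623 -0.078 -0.778
  outer loop
   vertex 1.5 4.0 2.0
   vertex 3.5 3.0 0.5
   vertex 2.5 1.0 1.5
  endloop
 endfacet
 facet normal 0.447 0.716 0.537
  outer loop
   vertex 1.5 4.0 2.0
   vertex 0.5 3.5 3.5
   vertex 1.5 2.5 4.0
  endloop
 endfacet
 facet normal 0.648 0.610 0.457
  outer loop
   vertex 1.5 4.0 2.0
   vertex 1.5 2.5 4.0
   vertex 3.5 3.0 0.5
  endloop
 endfacet
 facet normal 0.137 -0.824 -0.549
  outer loop
   vertex 3.5 0.5 2.5
   vertex 2.5 1.0 1.5
   vertex 3.5 1.5 1.0
  endloop
 endfacet
 facet normal -0.603 -0.767 0.219
  outer loop
   vertex 3.5 0.5 2.5
   vertex 1.5 2.5 4.0
   vertex 2.5 1.0 1.5
  endloop
 endfacet
 facet normal 1.000 0.000 0.000
  outer loop
   vertex 3.5 0.5 2.5
   vertex 3.5 1.5 1.0
   vertex 3.5 3.0 0.5
  endloop
 endfacet
 facet normal 0.771 0.398 0.497
  outer loop
   vertex 3.5 0.5 2.5
   vertex 3.5 3.0 0.5
   vertex 1.5 2.5 4.0
  endloop
 endfacet
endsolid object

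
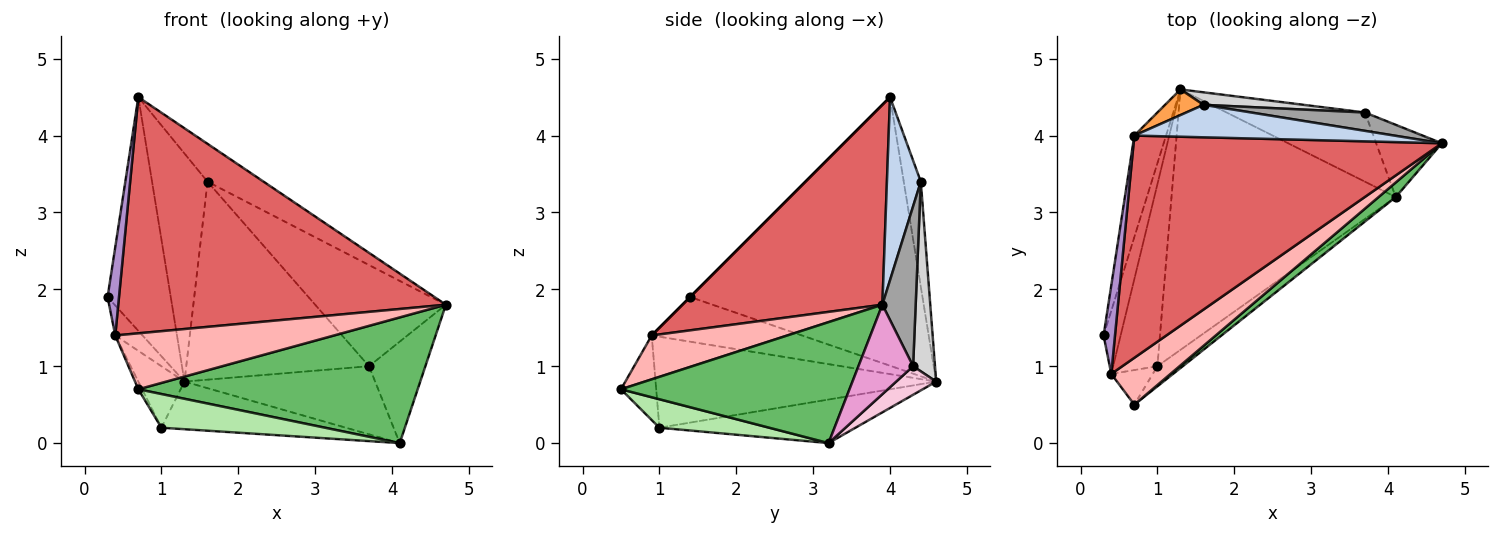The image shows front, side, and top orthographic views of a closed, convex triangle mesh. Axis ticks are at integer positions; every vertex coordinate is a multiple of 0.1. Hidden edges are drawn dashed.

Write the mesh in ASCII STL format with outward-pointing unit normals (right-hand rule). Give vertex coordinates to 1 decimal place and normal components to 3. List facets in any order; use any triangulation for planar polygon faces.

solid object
 facet normal -0.959 0.261 -0.113
  outer loop
   vertex 0.7 4.0 4.5
   vertex 1.3 4.6 0.8
   vertex 0.3 1.4 1.9
  endloop
 endfacet
 facet normal 0.417 0.690 0.592
  outer loop
   vertex 1.6 4.4 3.4
   vertex 0.7 4.0 4.5
   vertex 4.7 3.9 1.8
  endloop
 endfacet
 facet normal -0.292 0.950 0.107
  outer loop
   vertex 1.6 4.4 3.4
   vertex 1.3 4.6 0.8
   vertex 0.7 4.0 4.5
  endloop
 endfacet
 facet normal -0.188 0.177 -0.966
  outer loop
   vertex 4.1 3.2 0.0
   vertex 1.0 1.0 0.2
   vertex 1.3 4.6 0.8
  endloop
 endfacet
 facet normal 0.631 -0.771 0.090
  outer loop
   vertex 4.1 3.2 0.0
   vertex 4.7 3.9 1.8
   vertex 0.7 0.5 0.7
  endloop
 endfacet
 facet normal 0.499 -0.744 -0.444
  outer loop
   vertex 4.1 3.2 0.0
   vertex 0.7 0.5 0.7
   vertex 1.0 1.0 0.2
  endloop
 endfacet
 facet normal 0.406 -0.666 0.626
  outer loop
   vertex 0.4 0.9 1.4
   vertex 4.7 3.9 1.8
   vertex 0.7 4.0 4.5
  endloop
 endfacet
 facet normal 0.429 -0.693 0.580
  outer loop
   vertex 0.4 0.9 1.4
   vertex 0.7 0.5 0.7
   vertex 4.7 3.9 1.8
  endloop
 endfacet
 facet normal 0.000 -0.707 0.707
  outer loop
   vertex 0.4 0.9 1.4
   vertex 0.7 4.0 4.5
   vertex 0.3 1.4 1.9
  endloop
 endfacet
 facet normal -0.893 0.097 -0.439
  outer loop
   vertex 0.4 0.9 1.4
   vertex 1.0 1.0 0.2
   vertex 0.7 0.5 0.7
  endloop
 endfacet
 facet normal -0.921 0.167 -0.351
  outer loop
   vertex 0.4 0.9 1.4
   vertex 0.3 1.4 1.9
   vertex 1.3 4.6 0.8
  endloop
 endfacet
 facet normal -0.890 0.146 -0.433
  outer loop
   vertex 0.4 0.9 1.4
   vertex 1.3 4.6 0.8
   vertex 1.0 1.0 0.2
  endloop
 endfacet
 facet normal 0.620 0.639 -0.455
  outer loop
   vertex 3.7 4.3 1.0
   vertex 4.7 3.9 1.8
   vertex 4.1 3.2 0.0
  endloop
 endfacet
 facet normal 0.146 0.694 -0.705
  outer loop
   vertex 3.7 4.3 1.0
   vertex 4.1 3.2 0.0
   vertex 1.3 4.6 0.8
  endloop
 endfacet
 facet normal 0.243 0.954 0.173
  outer loop
   vertex 3.7 4.3 1.0
   vertex 1.6 4.4 3.4
   vertex 4.7 3.9 1.8
  endloop
 endfacet
 facet normal 0.119 0.991 0.063
  outer loop
   vertex 3.7 4.3 1.0
   vertex 1.3 4.6 0.8
   vertex 1.6 4.4 3.4
  endloop
 endfacet
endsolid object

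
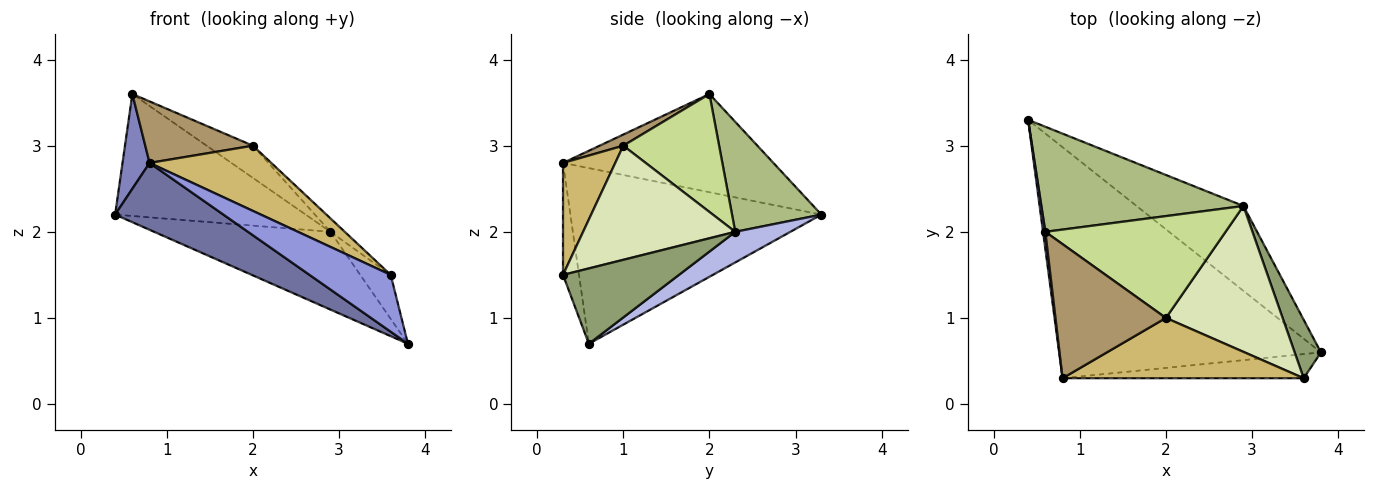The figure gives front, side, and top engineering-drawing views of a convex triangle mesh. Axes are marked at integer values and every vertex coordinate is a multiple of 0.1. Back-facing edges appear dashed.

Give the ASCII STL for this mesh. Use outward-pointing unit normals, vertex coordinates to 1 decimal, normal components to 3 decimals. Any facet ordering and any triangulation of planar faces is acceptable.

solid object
 facet normal -0.542 -0.234 -0.807
  outer loop
   vertex 0.8 0.3 2.8
   vertex 0.4 3.3 2.2
   vertex 3.8 0.6 0.7
  endloop
 endfacet
 facet normal -0.992 -0.128 0.023
  outer loop
   vertex 0.8 0.3 2.8
   vertex 0.6 2.0 3.6
   vertex 0.4 3.3 2.2
  endloop
 endfacet
 facet normal -0.178 -0.906 -0.384
  outer loop
   vertex 0.8 0.3 2.8
   vertex 3.8 0.6 0.7
   vertex 3.6 0.3 1.5
  endloop
 endfacet
 facet normal 0.207 0.661 -0.721
  outer loop
   vertex 2.9 2.3 2.0
   vertex 3.8 0.6 0.7
   vertex 0.4 3.3 2.2
  endloop
 endfacet
 facet normal 0.916 0.241 0.319
  outer loop
   vertex 2.9 2.3 2.0
   vertex 3.6 0.3 1.5
   vertex 3.8 0.6 0.7
  endloop
 endfacet
 facet normal 0.335 0.714 0.615
  outer loop
   vertex 2.9 2.3 2.0
   vertex 0.4 3.3 2.2
   vertex 0.6 2.0 3.6
  endloop
 endfacet
 facet normal 0.529 0.256 0.809
  outer loop
   vertex 2.0 1.0 3.0
   vertex 2.9 2.3 2.0
   vertex 0.6 2.0 3.6
  endloop
 endfacet
 facet normal 0.698 0.066 0.713
  outer loop
   vertex 2.0 1.0 3.0
   vertex 3.6 0.3 1.5
   vertex 2.9 2.3 2.0
  endloop
 endfacet
 facet normal 0.091 -0.415 0.905
  outer loop
   vertex 2.0 1.0 3.0
   vertex 0.6 2.0 3.6
   vertex 0.8 0.3 2.8
  endloop
 endfacet
 facet normal 0.301 -0.700 0.647
  outer loop
   vertex 2.0 1.0 3.0
   vertex 0.8 0.3 2.8
   vertex 3.6 0.3 1.5
  endloop
 endfacet
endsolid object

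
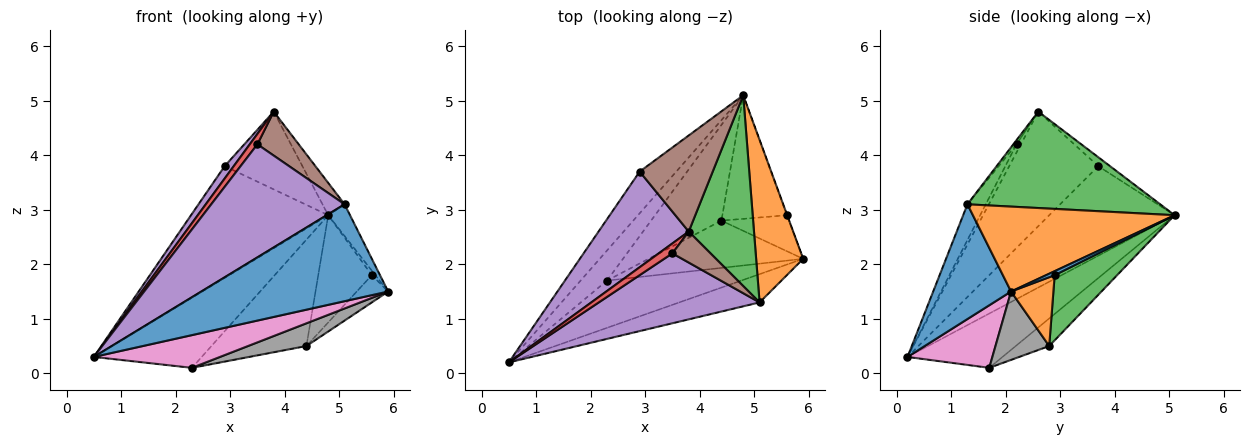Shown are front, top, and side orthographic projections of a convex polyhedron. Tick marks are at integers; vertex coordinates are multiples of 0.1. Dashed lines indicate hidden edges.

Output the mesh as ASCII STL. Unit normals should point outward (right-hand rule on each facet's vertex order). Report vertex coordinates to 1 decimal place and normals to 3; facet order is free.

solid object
 facet normal 0.371 -0.891 -0.260
  outer loop
   vertex 5.1 1.3 3.1
   vertex 0.5 0.2 0.3
   vertex 5.9 2.1 1.5
  endloop
 endfacet
 facet normal 0.871 0.094 0.482
  outer loop
   vertex 5.1 1.3 3.1
   vertex 5.9 2.1 1.5
   vertex 4.8 5.1 2.9
  endloop
 endfacet
 facet normal 0.824 0.094 0.558
  outer loop
   vertex 5.1 1.3 3.1
   vertex 4.8 5.1 2.9
   vertex 3.8 2.6 4.8
  endloop
 endfacet
 facet normal -0.650 0.712 -0.266
  outer loop
   vertex 2.9 3.7 3.8
   vertex 4.8 5.1 2.9
   vertex 0.5 0.2 0.3
  endloop
 endfacet
 facet normal -0.783 -0.080 0.617
  outer loop
   vertex 2.9 3.7 3.8
   vertex 0.5 0.2 0.3
   vertex 3.8 2.6 4.8
  endloop
 endfacet
 facet normal -0.095 0.626 0.774
  outer loop
   vertex 2.9 3.7 3.8
   vertex 3.8 2.6 4.8
   vertex 4.8 5.1 2.9
  endloop
 endfacet
 facet normal 0.358 -0.532 -0.768
  outer loop
   vertex 2.3 1.7 0.1
   vertex 5.9 2.1 1.5
   vertex 0.5 0.2 0.3
  endloop
 endfacet
 facet normal 0.370 -0.402 -0.837
  outer loop
   vertex 2.3 1.7 0.1
   vertex 4.4 2.8 0.5
   vertex 5.9 2.1 1.5
  endloop
 endfacet
 facet normal -0.629 0.714 -0.306
  outer loop
   vertex 2.3 1.7 0.1
   vertex 0.5 0.2 0.3
   vertex 4.8 5.1 2.9
  endloop
 endfacet
 facet normal -0.253 0.719 -0.647
  outer loop
   vertex 2.3 1.7 0.1
   vertex 4.8 5.1 2.9
   vertex 4.4 2.8 0.5
  endloop
 endfacet
 facet normal 0.922 0.377 -0.084
  outer loop
   vertex 5.6 2.9 1.8
   vertex 4.8 5.1 2.9
   vertex 5.9 2.1 1.5
  endloop
 endfacet
 facet normal 0.631 0.469 -0.618
  outer loop
   vertex 5.6 2.9 1.8
   vertex 5.9 2.1 1.5
   vertex 4.4 2.8 0.5
  endloop
 endfacet
 facet normal 0.607 0.521 -0.600
  outer loop
   vertex 5.6 2.9 1.8
   vertex 4.4 2.8 0.5
   vertex 4.8 5.1 2.9
  endloop
 endfacet
 facet normal -0.382 -0.669 0.637
  outer loop
   vertex 3.5 2.2 4.2
   vertex 3.8 2.6 4.8
   vertex 0.5 0.2 0.3
  endloop
 endfacet
 facet normal -0.116 -0.845 0.522
  outer loop
   vertex 3.5 2.2 4.2
   vertex 0.5 0.2 0.3
   vertex 5.1 1.3 3.1
  endloop
 endfacet
 facet normal -0.063 -0.816 0.575
  outer loop
   vertex 3.5 2.2 4.2
   vertex 5.1 1.3 3.1
   vertex 3.8 2.6 4.8
  endloop
 endfacet
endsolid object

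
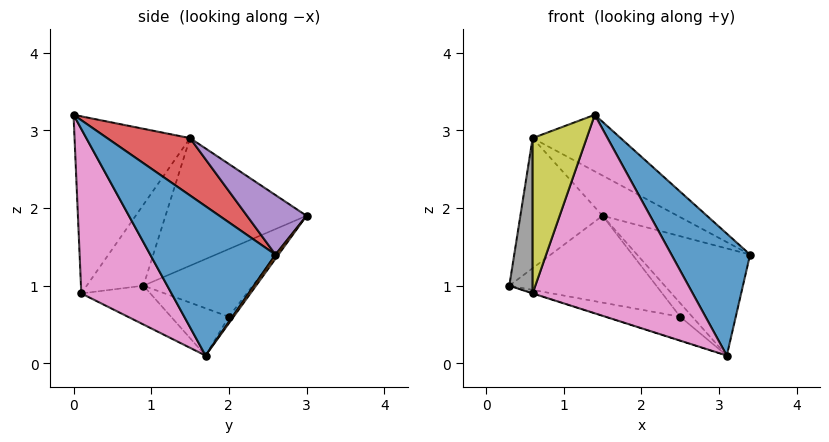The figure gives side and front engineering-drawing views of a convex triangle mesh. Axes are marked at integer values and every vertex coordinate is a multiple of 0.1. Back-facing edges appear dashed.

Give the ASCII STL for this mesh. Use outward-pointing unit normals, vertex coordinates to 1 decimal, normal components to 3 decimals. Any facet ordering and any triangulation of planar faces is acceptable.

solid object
 facet normal 0.834 -0.524 0.170
  outer loop
   vertex 3.1 1.7 0.1
   vertex 3.4 2.6 1.4
   vertex 1.4 0.0 3.2
  endloop
 endfacet
 facet normal 0.022 0.820 -0.572
  outer loop
   vertex 3.1 1.7 0.1
   vertex 1.5 3.0 1.9
   vertex 3.4 2.6 1.4
  endloop
 endfacet
 facet normal -0.864 0.503 -0.023
  outer loop
   vertex 0.6 1.5 2.9
   vertex 1.5 3.0 1.9
   vertex 0.3 0.9 1.0
  endloop
 endfacet
 facet normal 0.331 0.352 0.876
  outer loop
   vertex 0.6 1.5 2.9
   vertex 1.4 0.0 3.2
   vertex 3.4 2.6 1.4
  endloop
 endfacet
 facet normal 0.310 0.391 0.866
  outer loop
   vertex 0.6 1.5 2.9
   vertex 3.4 2.6 1.4
   vertex 1.5 3.0 1.9
  endloop
 endfacet
 facet normal -0.307 0.004 -0.952
  outer loop
   vertex 0.6 0.1 0.9
   vertex 0.3 0.9 1.0
   vertex 3.1 1.7 0.1
  endloop
 endfacet
 facet normal 0.480 -0.853 -0.204
  outer loop
   vertex 0.6 0.1 0.9
   vertex 3.1 1.7 0.1
   vertex 1.4 0.0 3.2
  endloop
 endfacet
 facet normal -0.894 -0.367 0.257
  outer loop
   vertex 0.6 0.1 0.9
   vertex 0.6 1.5 2.9
   vertex 0.3 0.9 1.0
  endloop
 endfacet
 facet normal -0.868 -0.406 0.284
  outer loop
   vertex 0.6 0.1 0.9
   vertex 1.4 0.0 3.2
   vertex 0.6 1.5 2.9
  endloop
 endfacet
 facet normal -0.406 0.546 -0.733
  outer loop
   vertex 2.5 2.0 0.6
   vertex 0.3 0.9 1.0
   vertex 1.5 3.0 1.9
  endloop
 endfacet
 facet normal -0.391 0.502 -0.771
  outer loop
   vertex 2.5 2.0 0.6
   vertex 3.1 1.7 0.1
   vertex 0.3 0.9 1.0
  endloop
 endfacet
 facet normal -0.259 0.659 -0.706
  outer loop
   vertex 2.5 2.0 0.6
   vertex 1.5 3.0 1.9
   vertex 3.1 1.7 0.1
  endloop
 endfacet
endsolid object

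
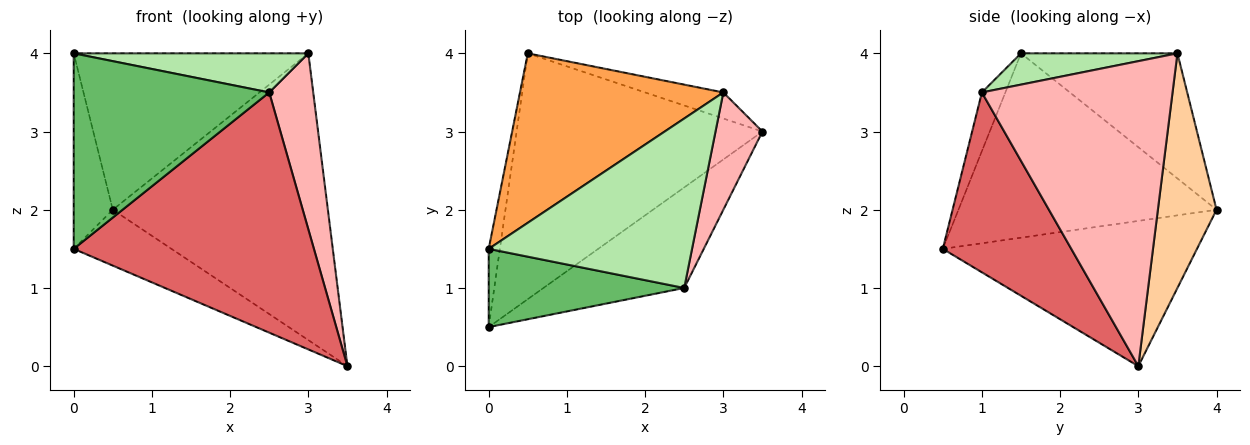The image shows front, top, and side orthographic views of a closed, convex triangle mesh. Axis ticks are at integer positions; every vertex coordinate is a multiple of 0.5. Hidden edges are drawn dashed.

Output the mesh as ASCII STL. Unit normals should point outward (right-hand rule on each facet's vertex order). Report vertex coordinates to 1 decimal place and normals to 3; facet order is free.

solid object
 facet normal -0.987 0.150 -0.060
  outer loop
   vertex 0.0 0.5 1.5
   vertex 0.0 1.5 4.0
   vertex 0.5 4.0 2.0
  endloop
 endfacet
 facet normal -0.499 0.192 -0.845
  outer loop
   vertex 0.0 0.5 1.5
   vertex 0.5 4.0 2.0
   vertex 3.5 3.0 0.0
  endloop
 endfacet
 facet normal -0.412 0.618 0.670
  outer loop
   vertex 3.0 3.5 4.0
   vertex 0.5 4.0 2.0
   vertex 0.0 1.5 4.0
  endloop
 endfacet
 facet normal 0.262 0.961 -0.087
  outer loop
   vertex 3.0 3.5 4.0
   vertex 3.5 3.0 0.0
   vertex 0.5 4.0 2.0
  endloop
 endfacet
 facet normal -0.111 -0.923 0.369
  outer loop
   vertex 2.5 1.0 3.5
   vertex 0.0 1.5 4.0
   vertex 0.0 0.5 1.5
  endloop
 endfacet
 facet normal 0.148 -0.222 0.964
  outer loop
   vertex 2.5 1.0 3.5
   vertex 3.0 3.5 4.0
   vertex 0.0 1.5 4.0
  endloop
 endfacet
 facet normal 0.442 -0.827 -0.346
  outer loop
   vertex 2.5 1.0 3.5
   vertex 0.0 0.5 1.5
   vertex 3.5 3.0 0.0
  endloop
 endfacet
 facet normal 0.964 -0.222 0.148
  outer loop
   vertex 2.5 1.0 3.5
   vertex 3.5 3.0 0.0
   vertex 3.0 3.5 4.0
  endloop
 endfacet
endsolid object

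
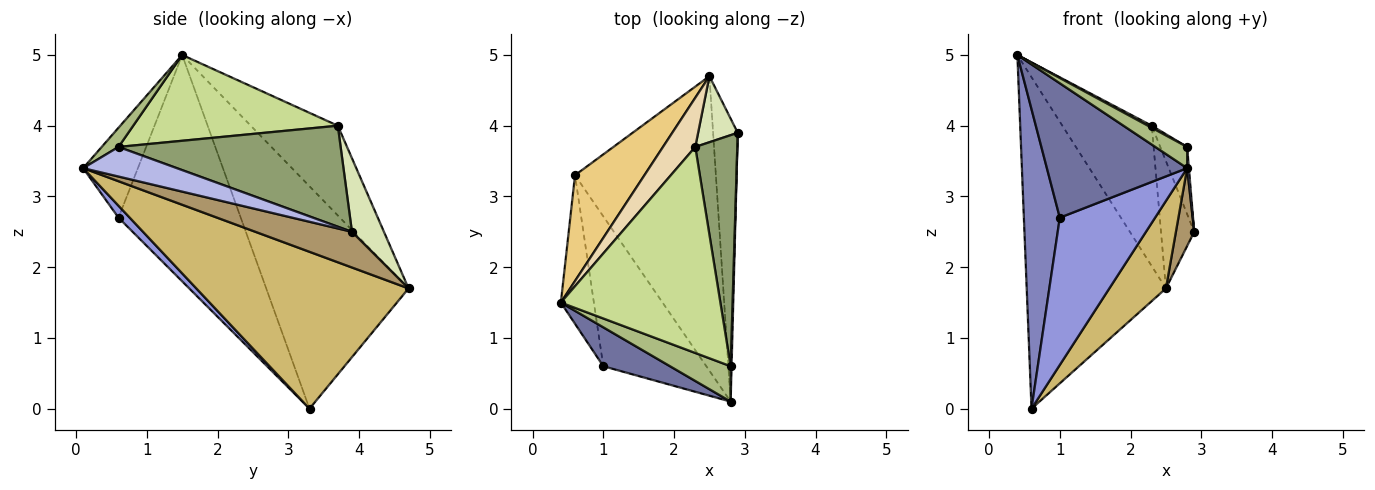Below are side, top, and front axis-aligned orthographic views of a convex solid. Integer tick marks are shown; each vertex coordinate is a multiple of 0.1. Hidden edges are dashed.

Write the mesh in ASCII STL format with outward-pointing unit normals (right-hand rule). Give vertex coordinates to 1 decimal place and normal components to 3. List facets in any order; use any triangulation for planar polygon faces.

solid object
 facet normal -0.351 -0.899 0.260
  outer loop
   vertex 1.0 0.6 2.7
   vertex 2.8 0.1 3.4
   vertex 0.4 1.5 5.0
  endloop
 endfacet
 facet normal -0.950 -0.279 -0.139
  outer loop
   vertex 1.0 0.6 2.7
   vertex 0.4 1.5 5.0
   vertex 0.6 3.3 0.0
  endloop
 endfacet
 facet normal 0.082 -0.699 -0.711
  outer loop
   vertex 1.0 0.6 2.7
   vertex 0.6 3.3 0.0
   vertex 2.8 0.1 3.4
  endloop
 endfacet
 facet normal 0.999 -0.019 0.031
  outer loop
   vertex 2.8 0.6 3.7
   vertex 2.8 0.1 3.4
   vertex 2.9 3.9 2.5
  endloop
 endfacet
 facet normal 0.918 0.111 0.382
  outer loop
   vertex 2.8 0.6 3.7
   vertex 2.9 3.9 2.5
   vertex 2.3 3.7 4.0
  endloop
 endfacet
 facet normal 0.262 -0.497 0.828
  outer loop
   vertex 2.8 0.6 3.7
   vertex 0.4 1.5 5.0
   vertex 2.8 0.1 3.4
  endloop
 endfacet
 facet normal 0.474 -0.009 0.881
  outer loop
   vertex 2.8 0.6 3.7
   vertex 2.3 3.7 4.0
   vertex 0.4 1.5 5.0
  endloop
 endfacet
 facet normal 0.650 0.675 0.350
  outer loop
   vertex 2.5 4.7 1.7
   vertex 2.3 3.7 4.0
   vertex 2.9 3.9 2.5
  endloop
 endfacet
 facet normal 0.813 -0.154 -0.561
  outer loop
   vertex 2.5 4.7 1.7
   vertex 2.9 3.9 2.5
   vertex 2.8 0.1 3.4
  endloop
 endfacet
 facet normal 0.730 -0.195 -0.655
  outer loop
   vertex 2.5 4.7 1.7
   vertex 2.8 0.1 3.4
   vertex 0.6 3.3 0.0
  endloop
 endfacet
 facet normal -0.698 0.682 0.218
  outer loop
   vertex 2.5 4.7 1.7
   vertex 0.6 3.3 0.0
   vertex 0.4 1.5 5.0
  endloop
 endfacet
 facet normal -0.677 0.695 0.243
  outer loop
   vertex 2.5 4.7 1.7
   vertex 0.4 1.5 5.0
   vertex 2.3 3.7 4.0
  endloop
 endfacet
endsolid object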